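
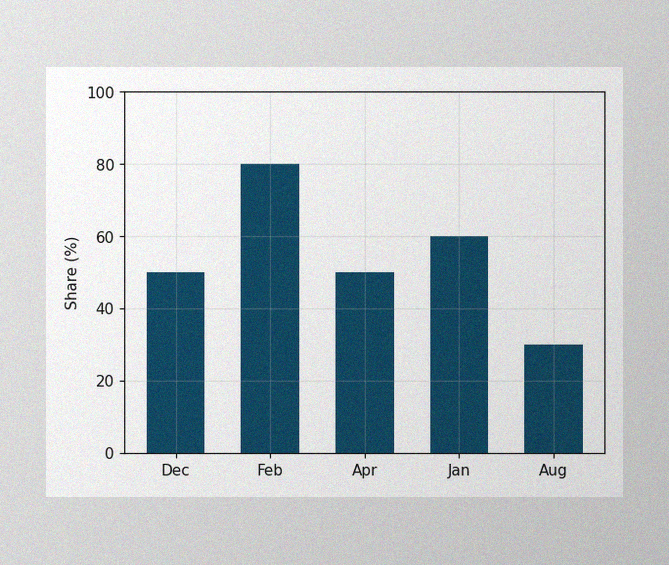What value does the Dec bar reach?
The image has some photo noise and uneven lighting. Reading along the chart's y-axis, the Dec bar reaches 50%.

50%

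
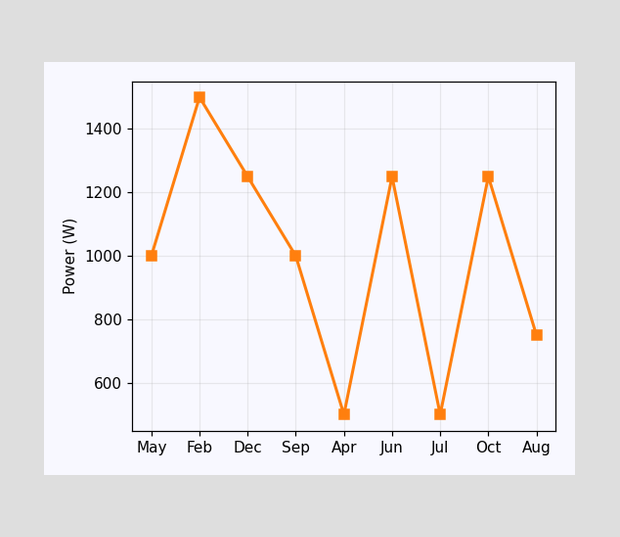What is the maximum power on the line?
1500W

The highest point is at Feb, and reading across to the y-axis gives 1500W.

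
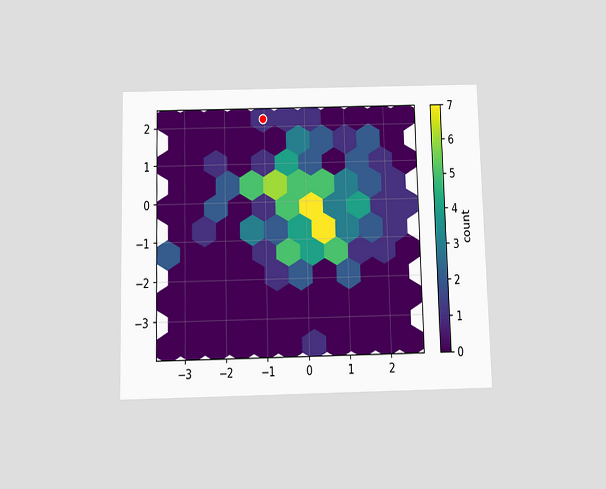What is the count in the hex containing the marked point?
The chart is viewed slightly from below. The marked hex reads 1 on the colorbar.

1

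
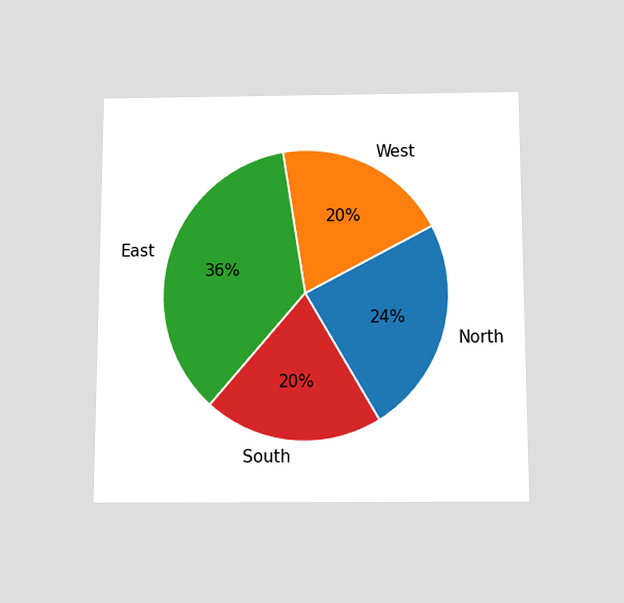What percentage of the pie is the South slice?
The chart is viewed slightly from below. The South slice takes up 20% of the pie.

20%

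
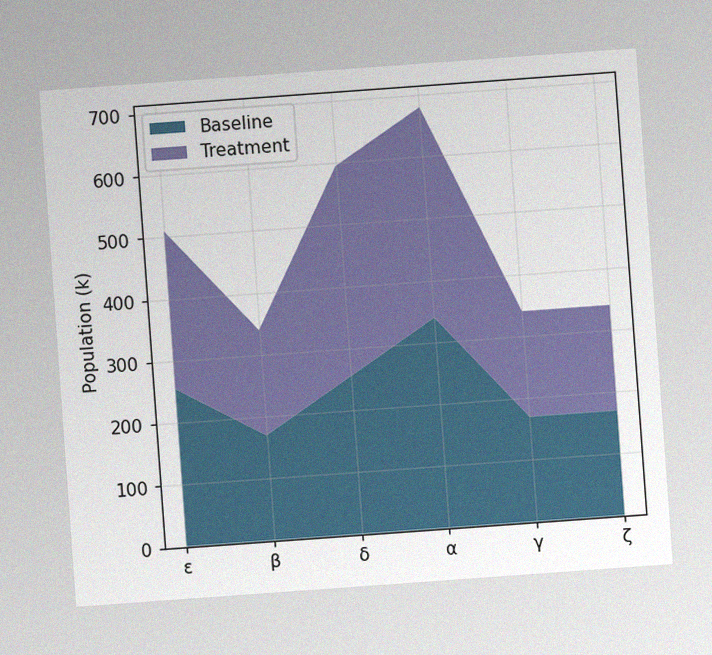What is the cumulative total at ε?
The chart is tilted about 4° counter-clockwise, with some photo noise. The stacked total at ε reaches 510k.

510k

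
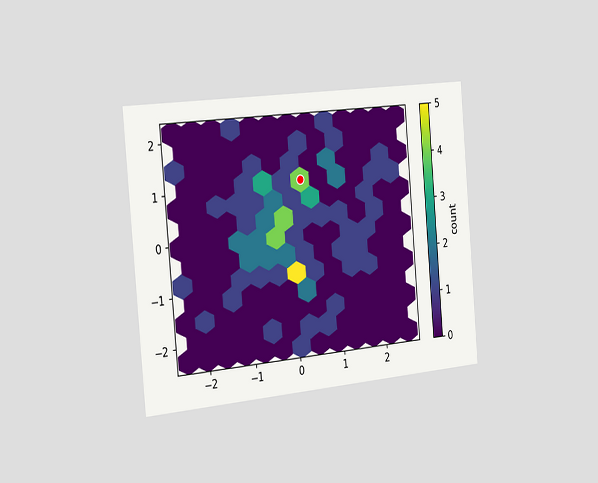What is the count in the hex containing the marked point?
4

The chart is tilted about 5° counter-clockwise and viewed slightly from the left. The marked hex reads 4 on the colorbar.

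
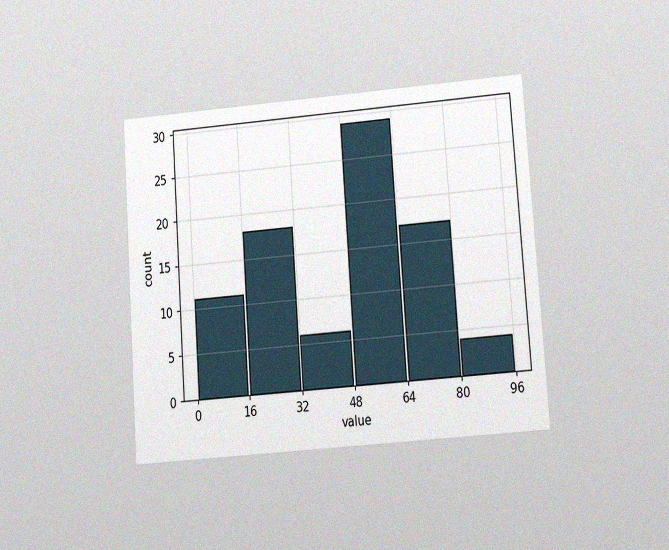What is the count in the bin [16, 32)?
The chart is tilted about 4° counter-clockwise and viewed at a slight angle, with some photo noise. The [16, 32) bin has height 18.

18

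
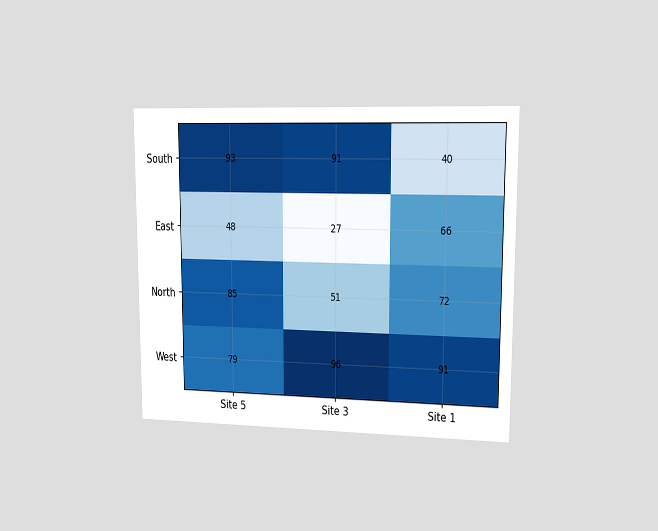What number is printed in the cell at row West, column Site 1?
91

The chart is viewed slightly from the right. The (West, Site 1) cell reads 91.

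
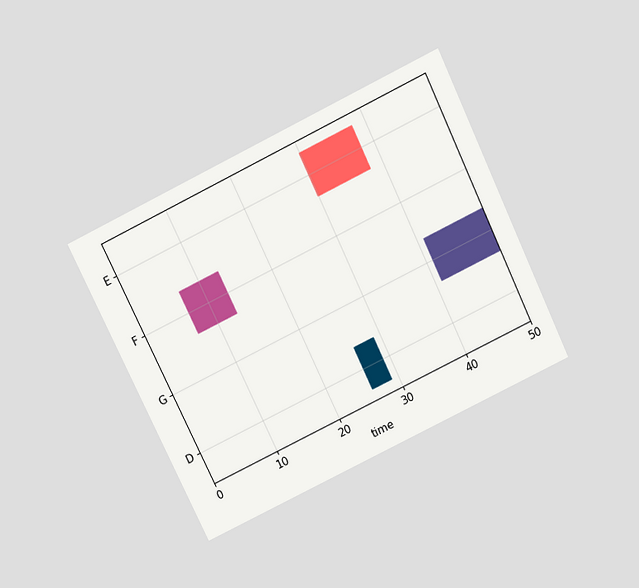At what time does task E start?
The chart is tilted about 26° counter-clockwise and viewed slightly from above. The E bar begins at t=30.

30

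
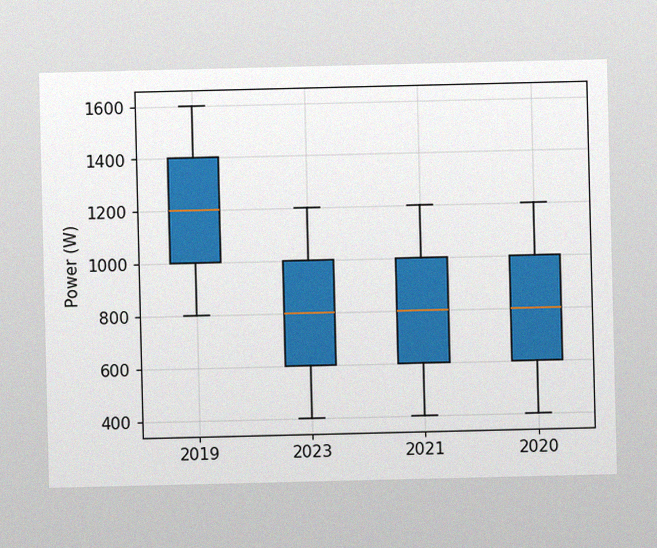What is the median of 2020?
800W

The image has some photo noise and uneven lighting. The median line in the 2020 box sits at 800W.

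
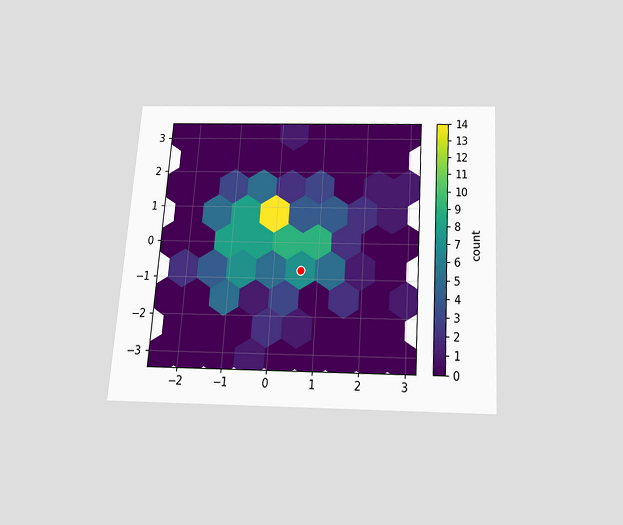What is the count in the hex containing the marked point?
7

The chart is tilted about 4° clockwise and viewed slightly from below. The marked hex reads 7 on the colorbar.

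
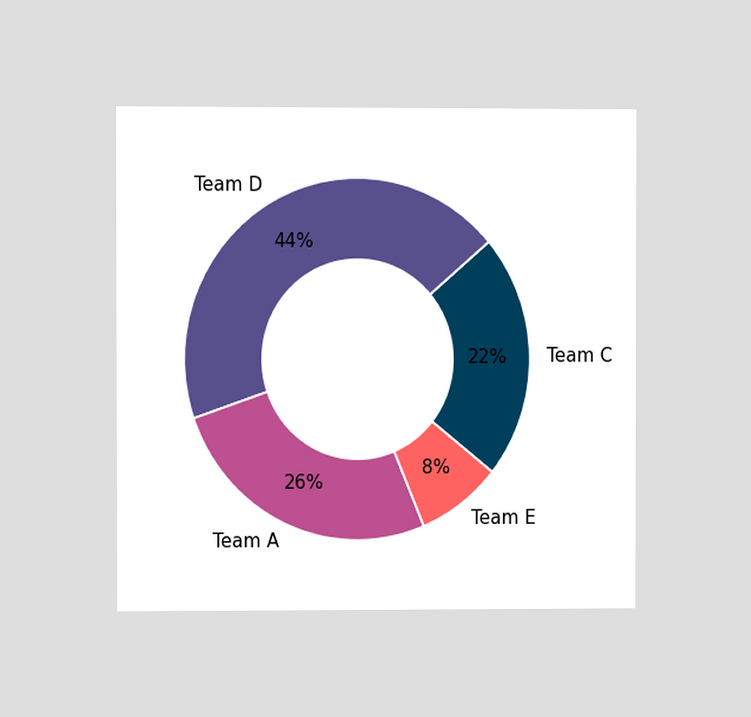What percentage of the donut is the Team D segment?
The chart is viewed at a slight angle. The Team D segment takes up 44% of the ring.

44%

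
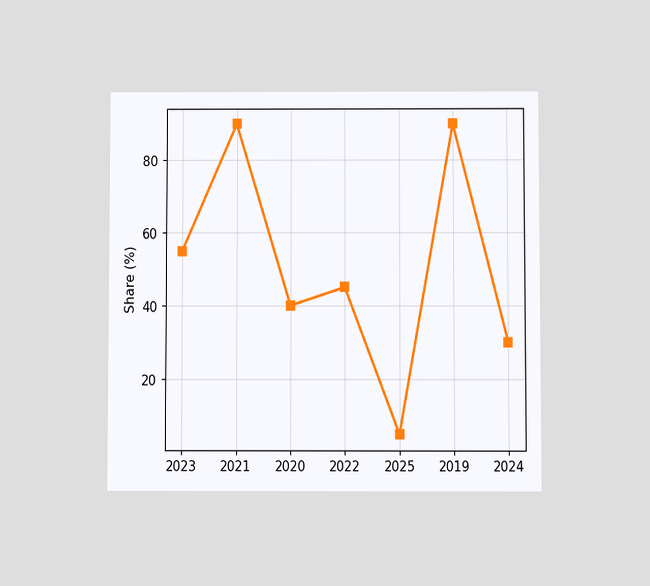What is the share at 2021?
The chart is viewed at a slight angle. At 2021, the line is at 90%.

90%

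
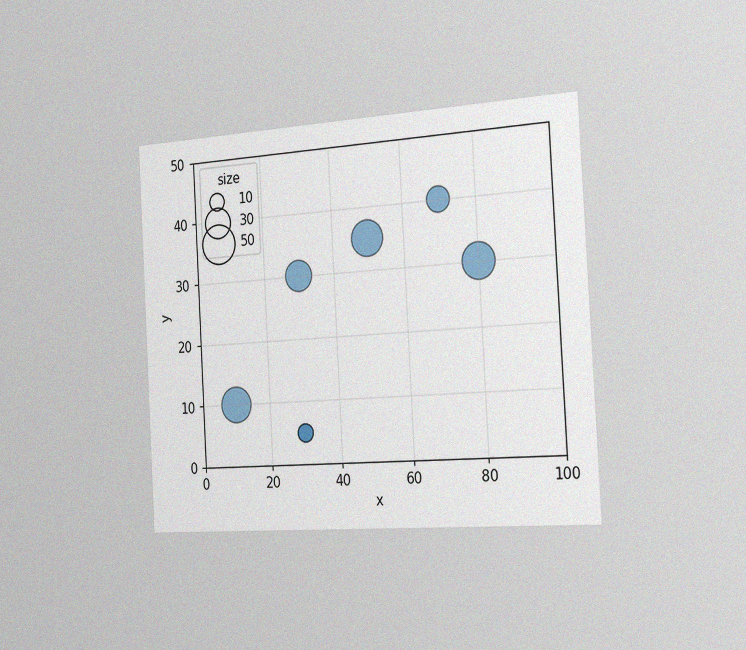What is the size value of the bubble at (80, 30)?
The chart is tilted about 3° counter-clockwise and viewed slightly from the right, with some photo noise. Matching the bubble at (80, 30) against the size legend gives 40.

40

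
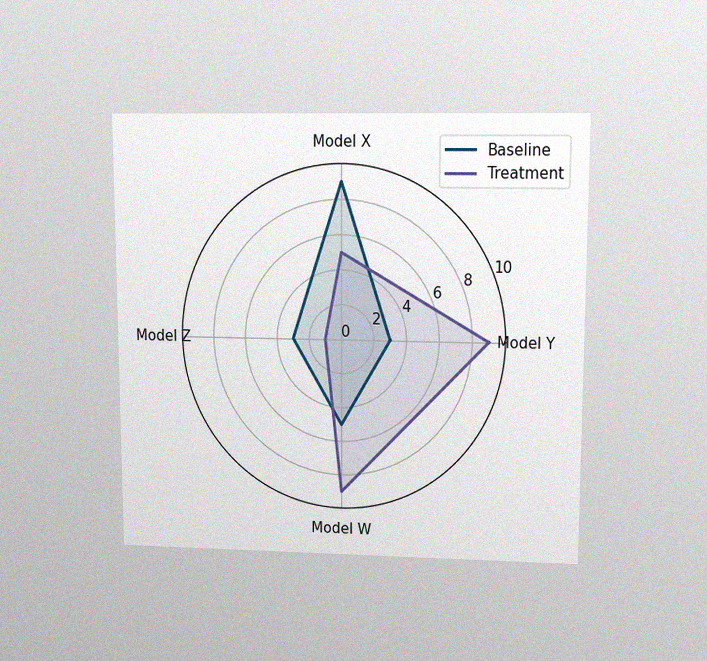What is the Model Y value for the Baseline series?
3

The chart is viewed at a slight angle, with some photo noise. On the Model Y axis, Baseline reaches 3.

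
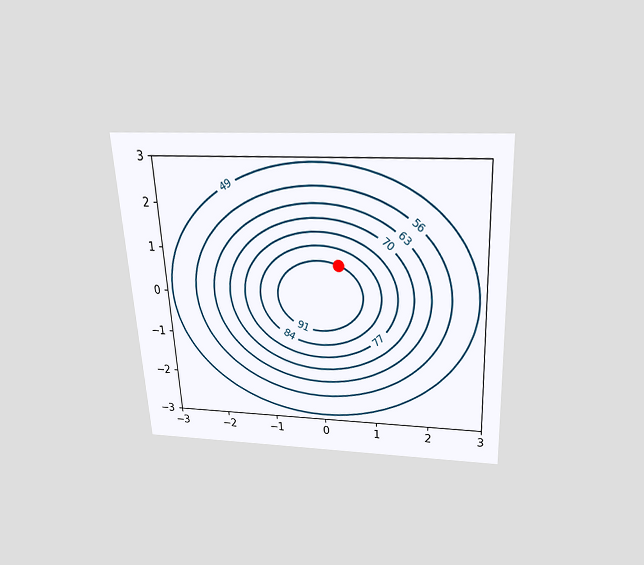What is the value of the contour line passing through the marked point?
91

The chart is tilted about 3° counter-clockwise and viewed slightly from above. The marked point sits on the contour labelled 91.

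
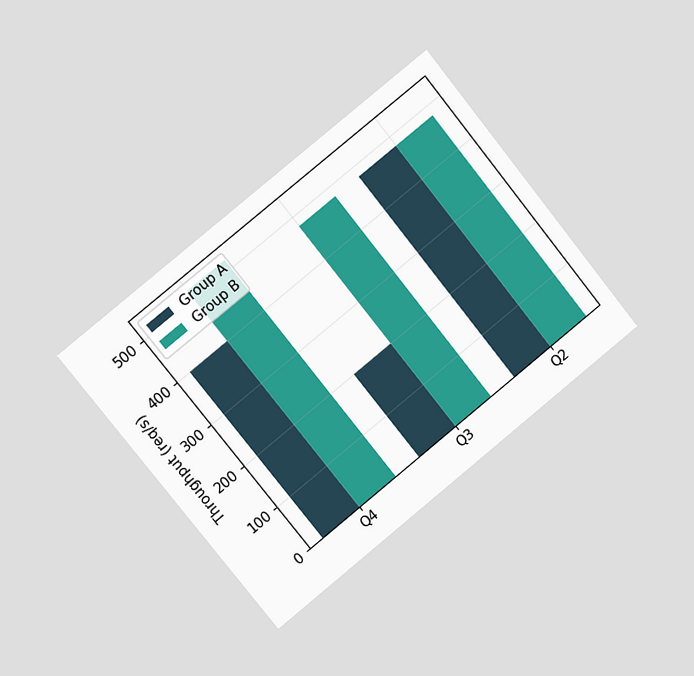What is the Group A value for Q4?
The chart is tilted about 39° counter-clockwise and viewed slightly from the left. The Group A bar at Q4 reaches 400req/s on the y-axis.

400req/s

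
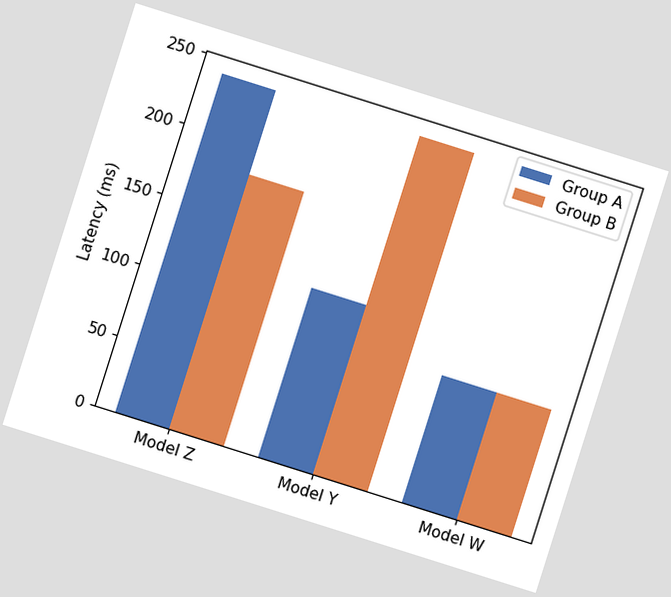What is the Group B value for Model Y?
The chart is tilted about 18° clockwise. The Group B bar at Model Y reaches 240ms on the y-axis.

240ms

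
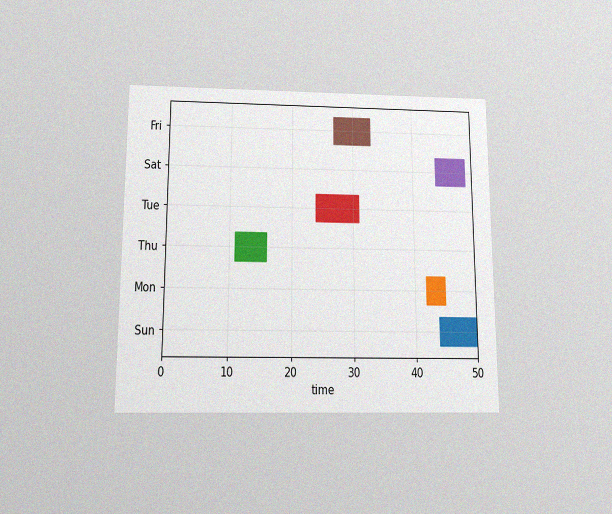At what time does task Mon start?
42

The chart is viewed slightly from below, with some photo noise. The Mon bar begins at t=42.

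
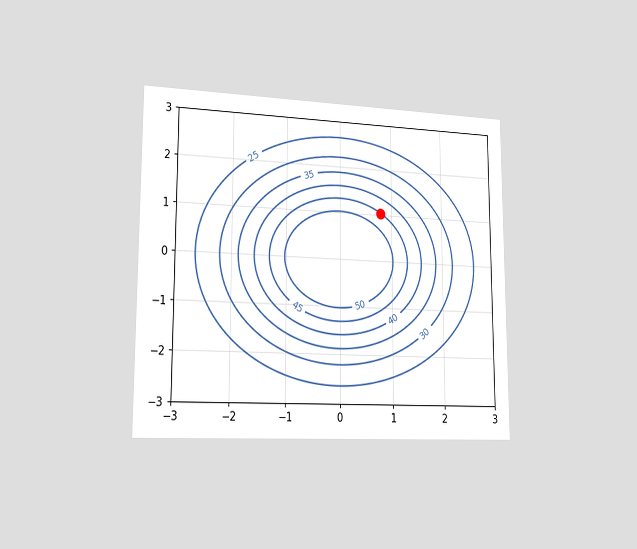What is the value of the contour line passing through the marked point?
45

The chart is viewed slightly from the left. The marked point sits on the contour labelled 45.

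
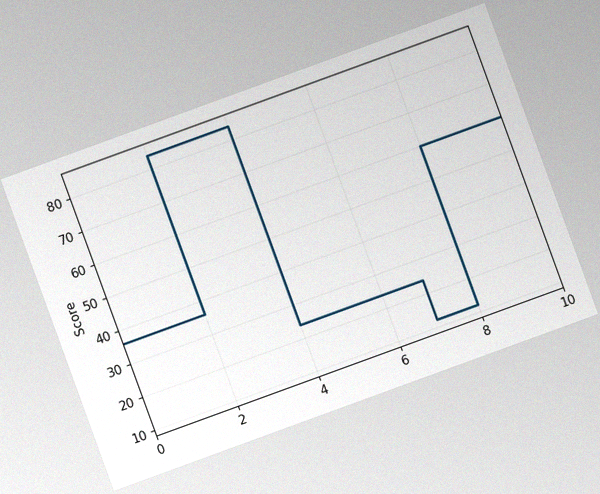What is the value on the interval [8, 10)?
The chart is tilted about 20° counter-clockwise, with some photo noise. On [8, 10) the step sits at 60.

60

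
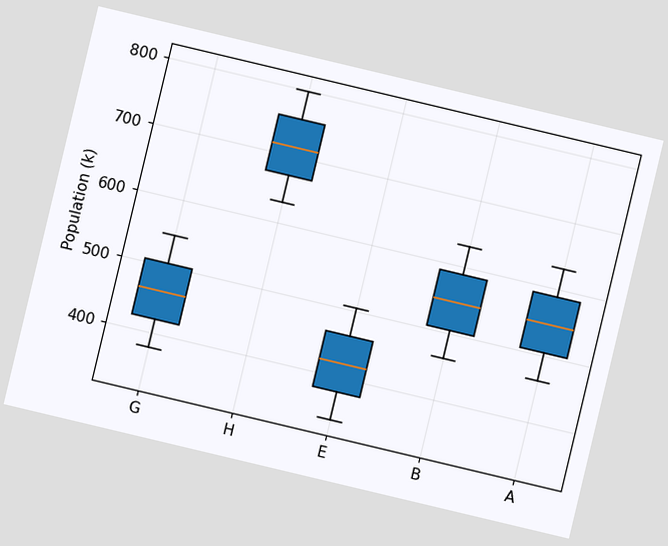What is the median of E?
420k

The chart is tilted about 13° clockwise. The median line in the E box sits at 420k.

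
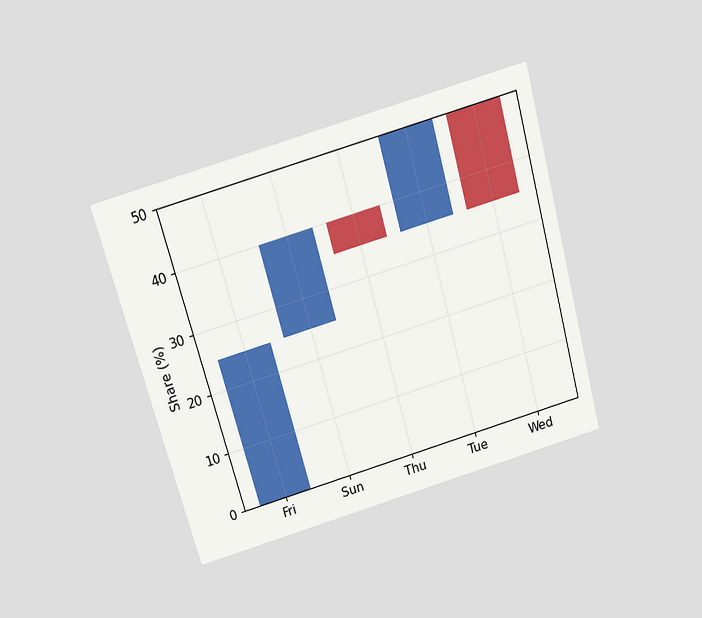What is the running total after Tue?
The chart is tilted about 16° counter-clockwise and viewed slightly from above. After Tue the running total reaches 50%.

50%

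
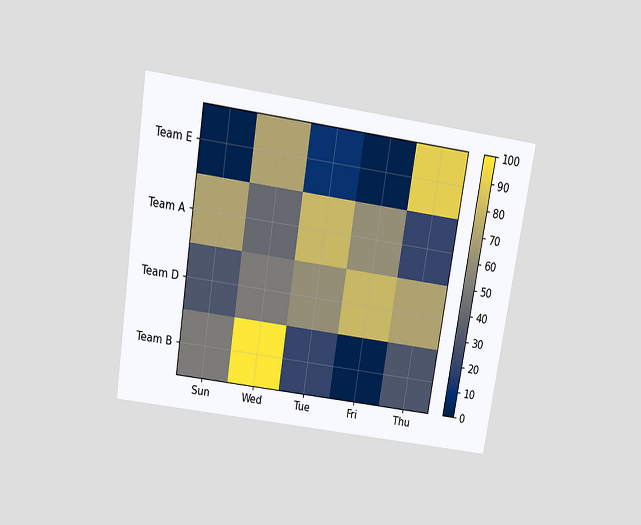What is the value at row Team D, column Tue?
The chart is tilted about 9° clockwise and viewed slightly from above. Matching cell (Team D, Tue) against the colorbar gives 60.

60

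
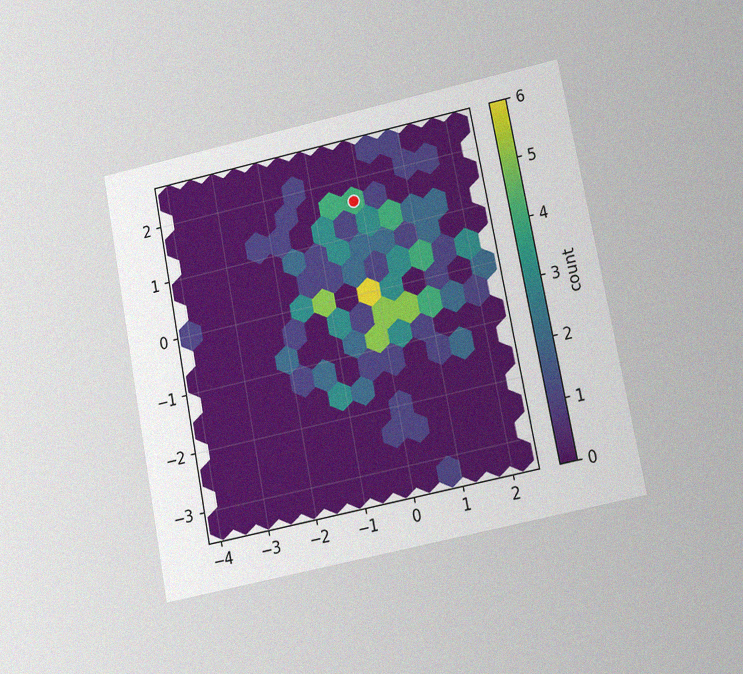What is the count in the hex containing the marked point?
The chart is tilted about 11° counter-clockwise and viewed at a slight angle, with some photo noise. The marked hex reads 4 on the colorbar.

4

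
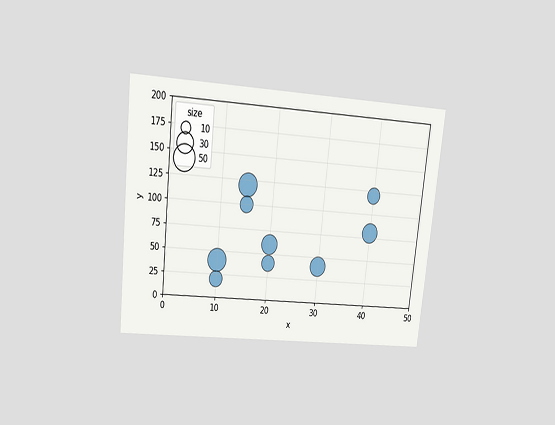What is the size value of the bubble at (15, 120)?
The chart is tilted about 6° clockwise and viewed slightly from above. Matching the bubble at (15, 120) against the size legend gives 40.

40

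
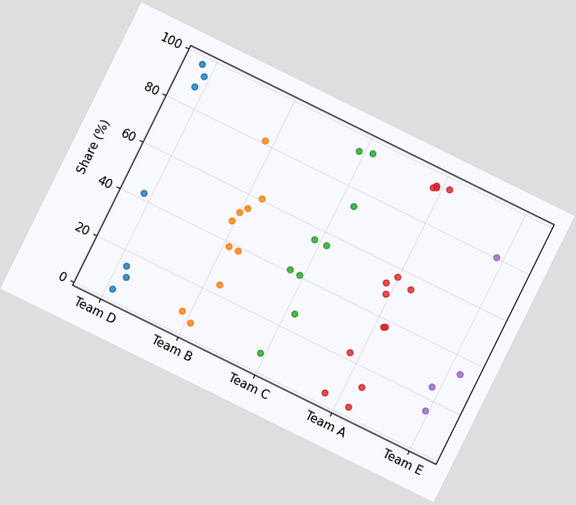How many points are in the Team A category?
14

The chart is tilted about 26° clockwise. Counting the markers in the Team A column gives 14.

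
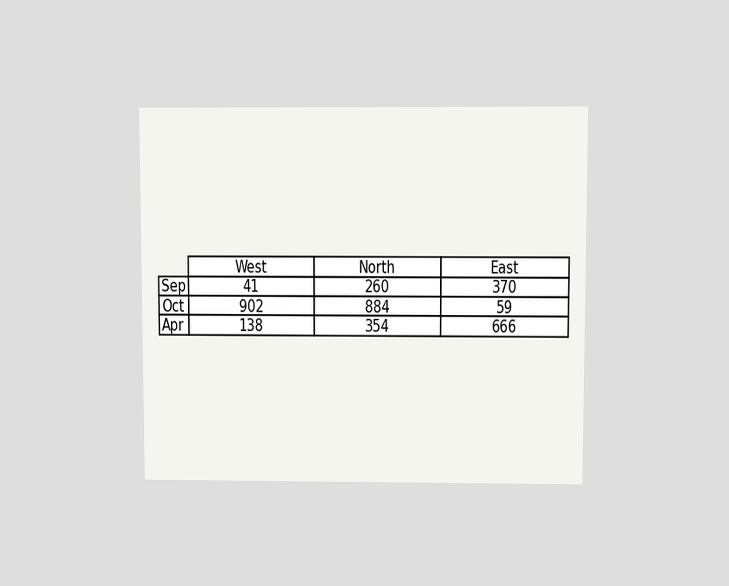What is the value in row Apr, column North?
The chart is viewed slightly from above. The (Apr, North) cell reads 354.

354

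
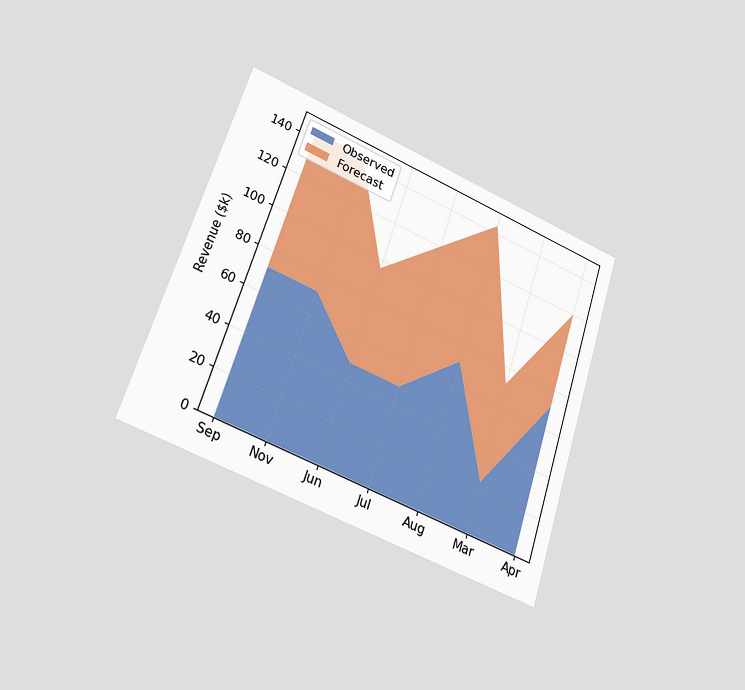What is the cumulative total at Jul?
$120k

The chart is tilted about 18° clockwise and viewed at a slight angle. The stacked total at Jul reaches $120k.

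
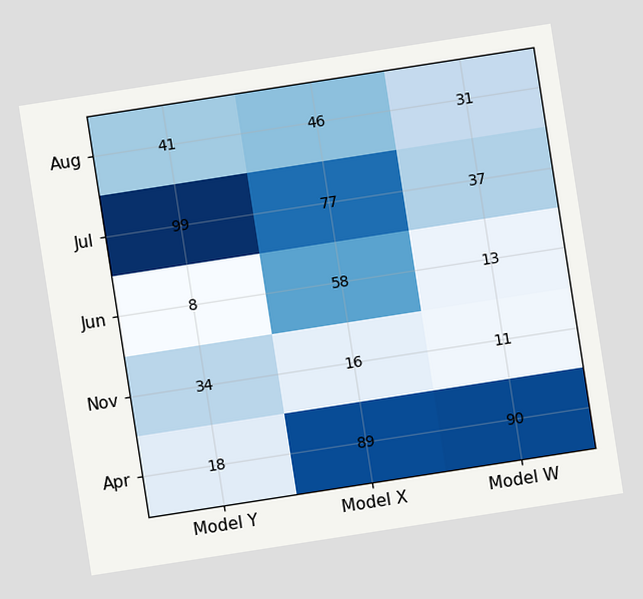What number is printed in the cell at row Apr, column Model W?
The chart is tilted about 9° counter-clockwise. The (Apr, Model W) cell reads 90.

90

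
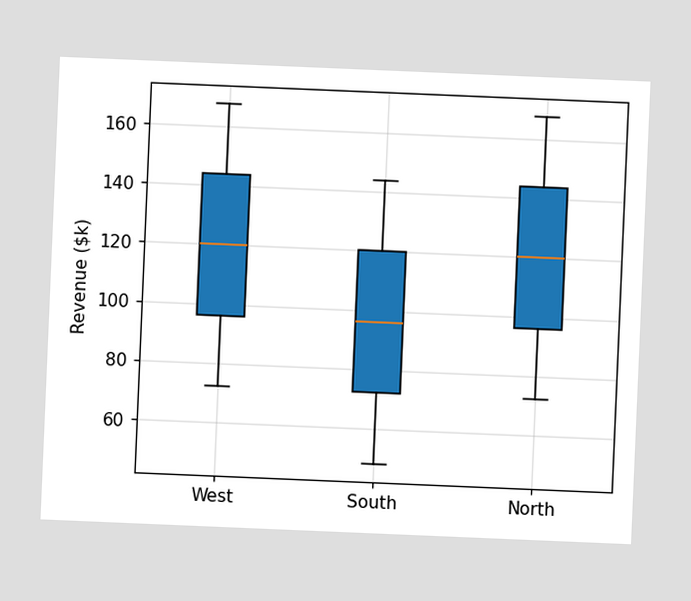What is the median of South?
The chart is tilted about 2° clockwise. The median line in the South box sits at $96k.

$96k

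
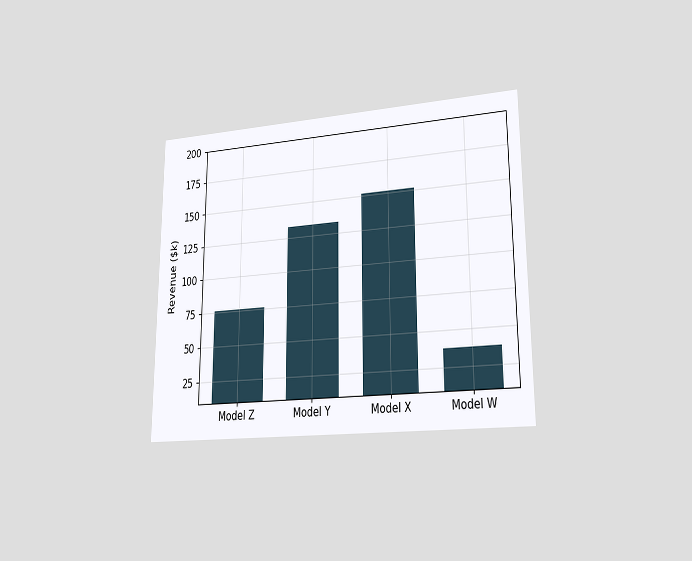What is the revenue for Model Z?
The chart is viewed at a slight angle. Reading along the chart's y-axis, the Model Z bar reaches $76k.

$76k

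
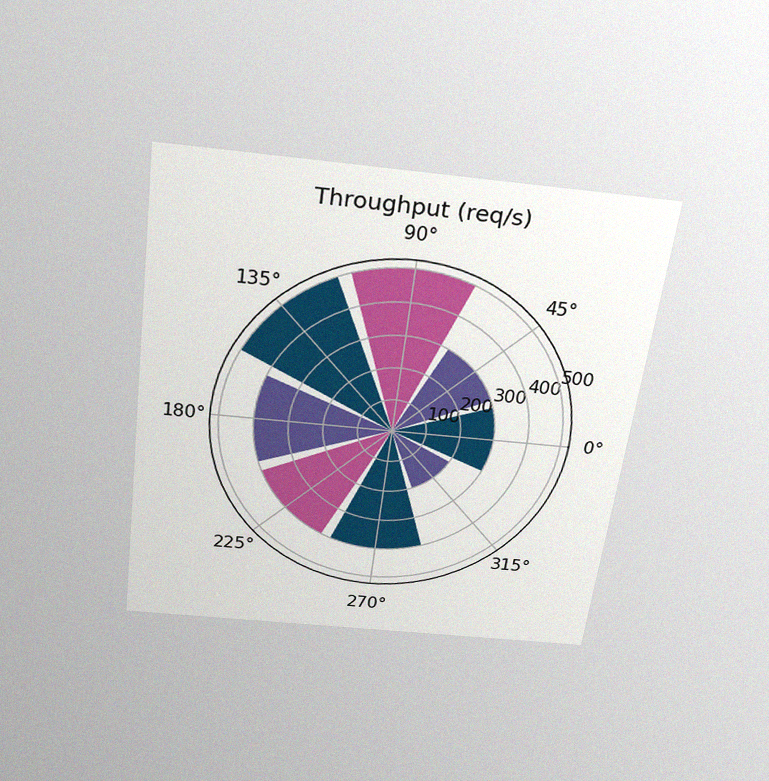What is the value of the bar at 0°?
300req/s

The chart is tilted about 7° clockwise and viewed slightly from above, with some photo noise. The bar at 0° reaches 300req/s on the radial axis.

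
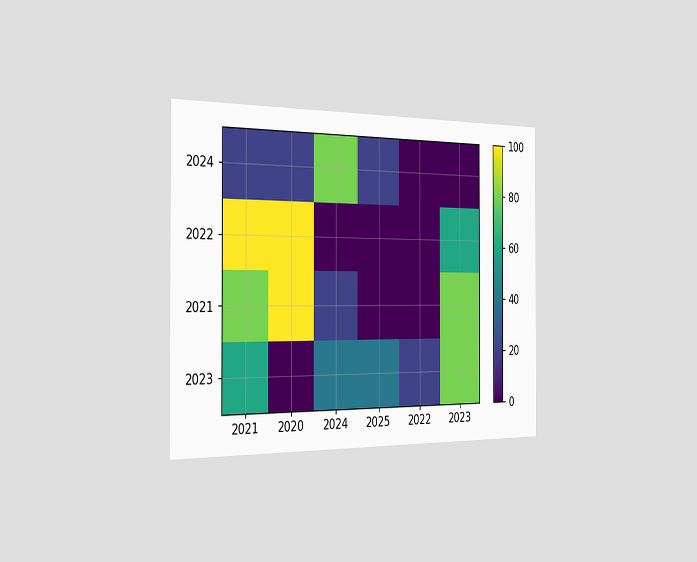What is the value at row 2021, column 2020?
100

The chart is viewed slightly from the left. Matching cell (2021, 2020) against the colorbar gives 100.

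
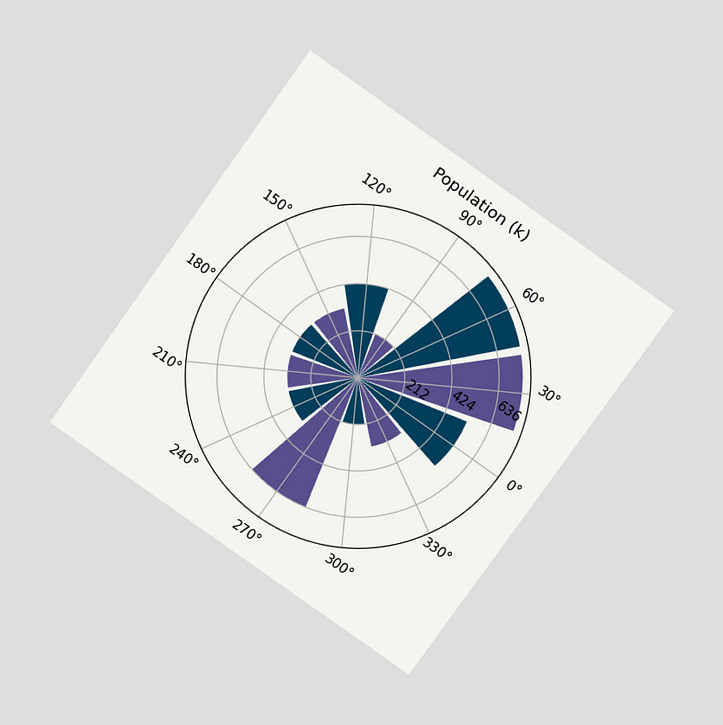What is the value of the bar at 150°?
318k

The chart is tilted about 35° clockwise and viewed at a slight angle. The bar at 150° reaches 318k on the radial axis.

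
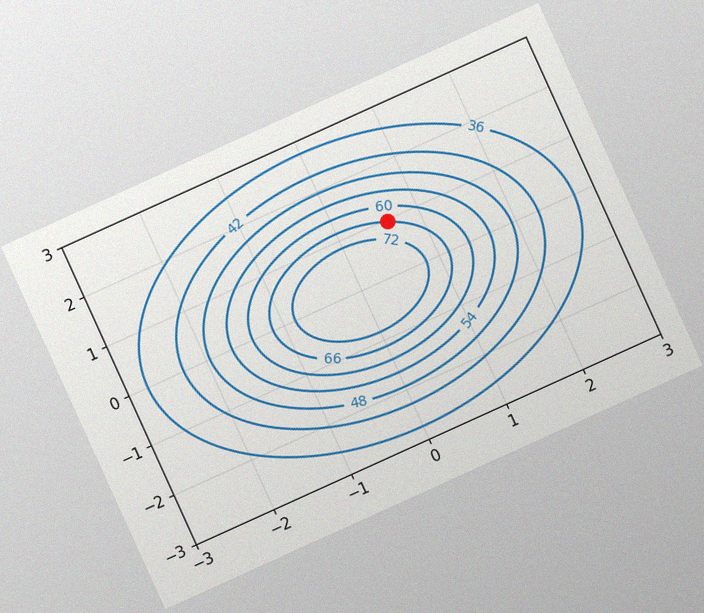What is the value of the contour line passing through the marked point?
The chart is tilted about 24° counter-clockwise, with some photo noise. The marked point sits on the contour labelled 66.

66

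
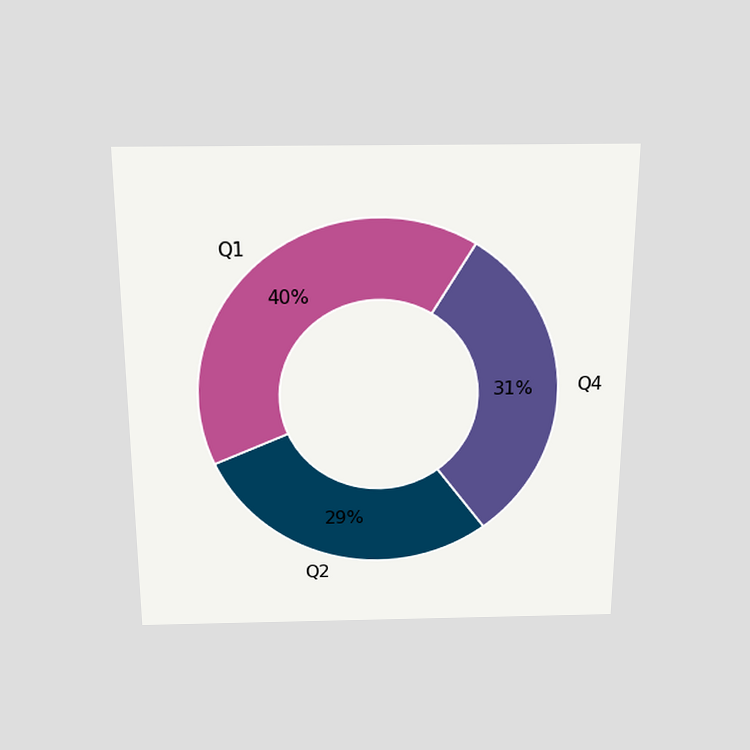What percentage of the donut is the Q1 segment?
40%

The chart is viewed slightly from above. The Q1 segment takes up 40% of the ring.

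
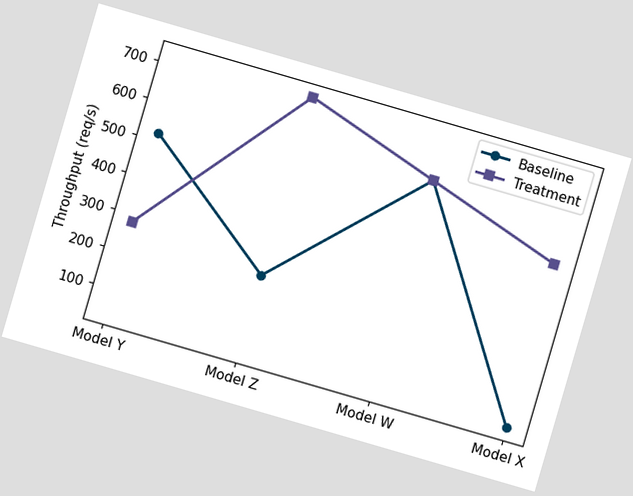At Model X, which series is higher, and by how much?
The chart is tilted about 16° clockwise. At Model X, Treatment sits above the other line by 440req/s.

Treatment, by 440req/s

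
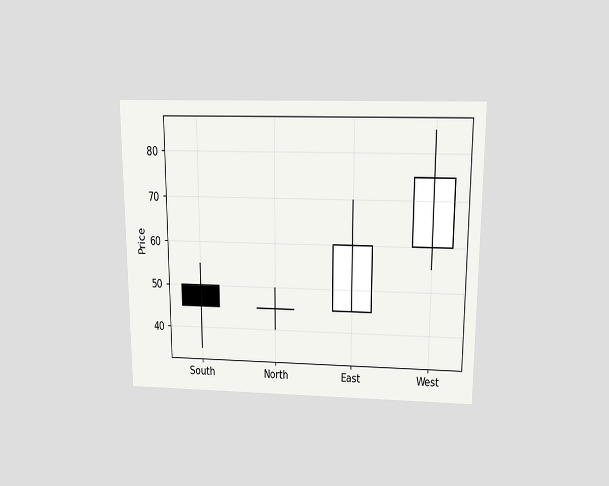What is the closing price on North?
45

The chart is viewed slightly from above. The North candle closes at 45.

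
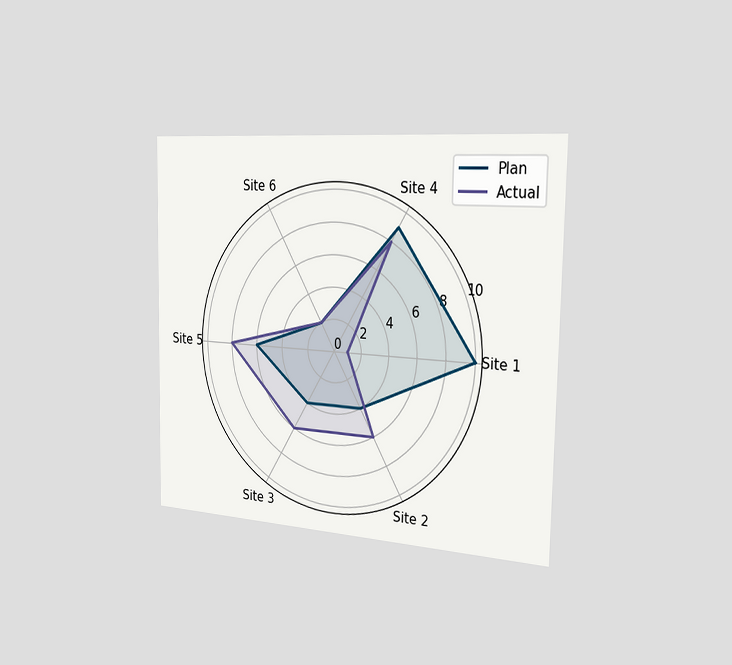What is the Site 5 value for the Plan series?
The chart is viewed slightly from the right. On the Site 5 axis, Plan reaches 6.

6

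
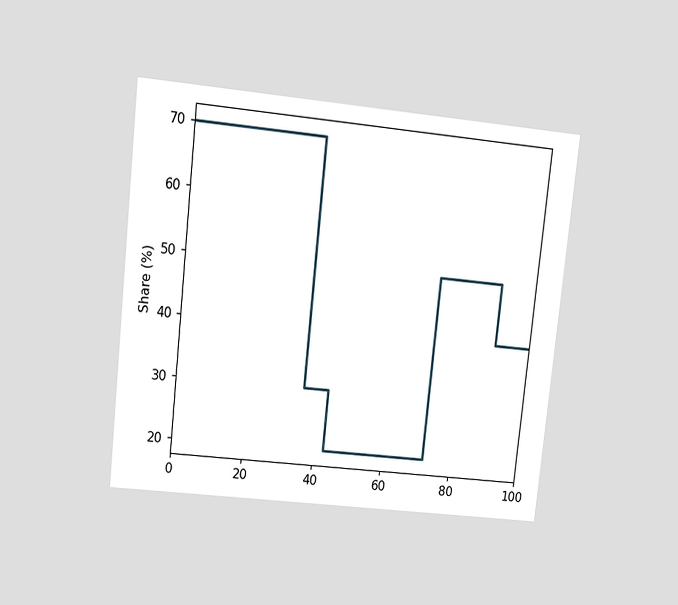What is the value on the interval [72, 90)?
50%

The chart is tilted about 6° clockwise and viewed at a slight angle. On [72, 90) the step sits at 50%.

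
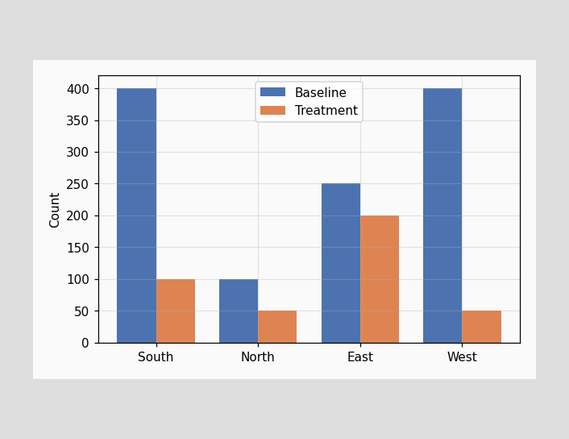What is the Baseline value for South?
The Baseline bar at South reaches 400 on the y-axis.

400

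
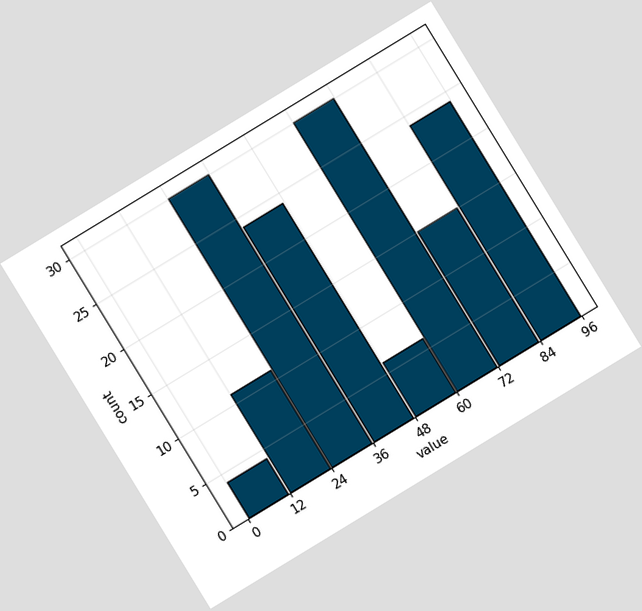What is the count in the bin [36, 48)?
24

The chart is tilted about 31° counter-clockwise. The [36, 48) bin has height 24.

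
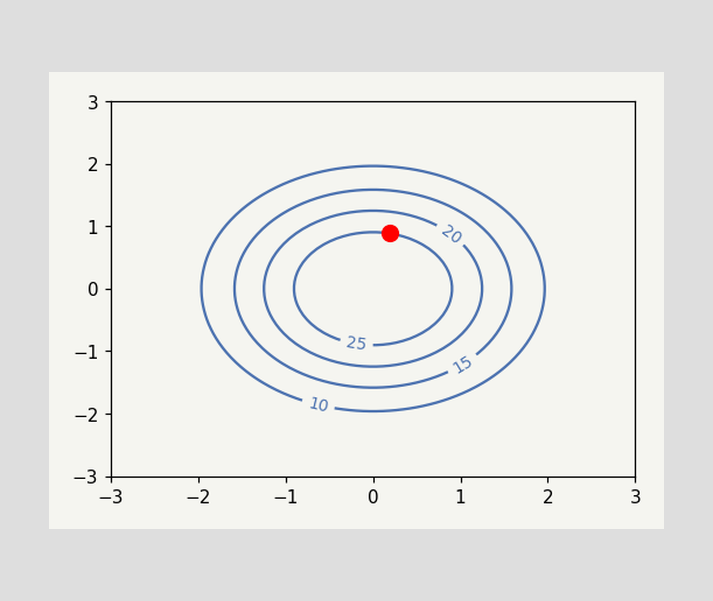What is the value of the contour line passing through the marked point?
25

The marked point sits on the contour labelled 25.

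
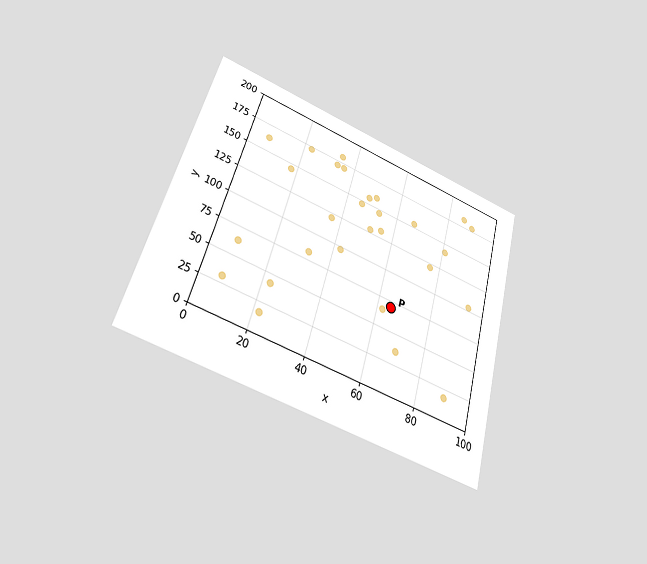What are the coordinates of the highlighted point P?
(65, 70)

The chart is tilted about 16° clockwise and viewed slightly from below. Following the gridlines from P to each axis, P sits at (65, 70).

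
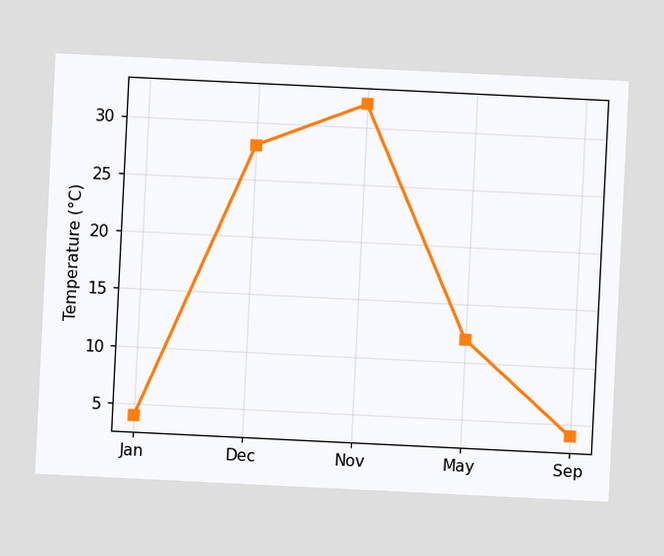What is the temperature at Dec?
The chart is tilted about 3° clockwise. At Dec, the line is at 28°C.

28°C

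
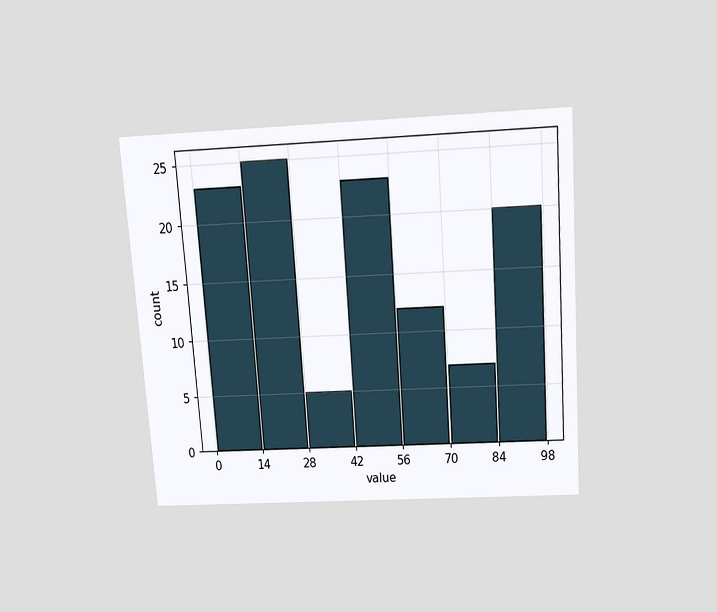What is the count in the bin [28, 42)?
The chart is tilted about 4° counter-clockwise and viewed slightly from above. The [28, 42) bin has height 5.

5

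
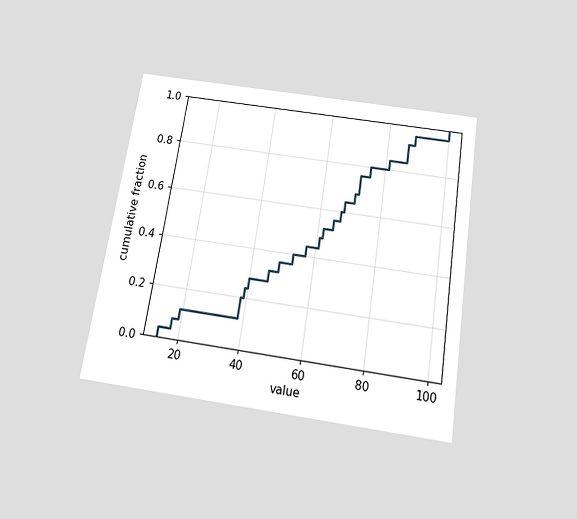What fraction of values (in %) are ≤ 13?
4%

The chart is tilted about 9° clockwise and viewed slightly from below. At x=13 the ECDF step is at 4%.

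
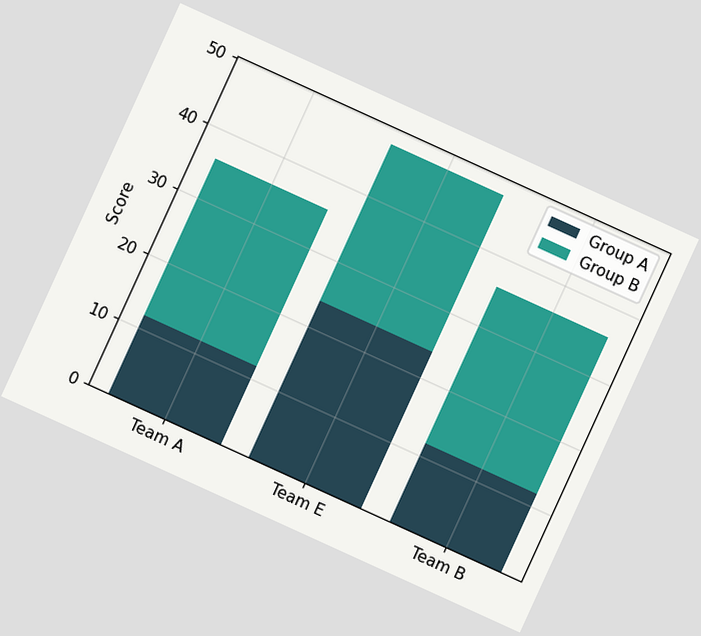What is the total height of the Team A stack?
36

The chart is tilted about 24° clockwise. The Team A stack's top reaches 36 on the y-axis.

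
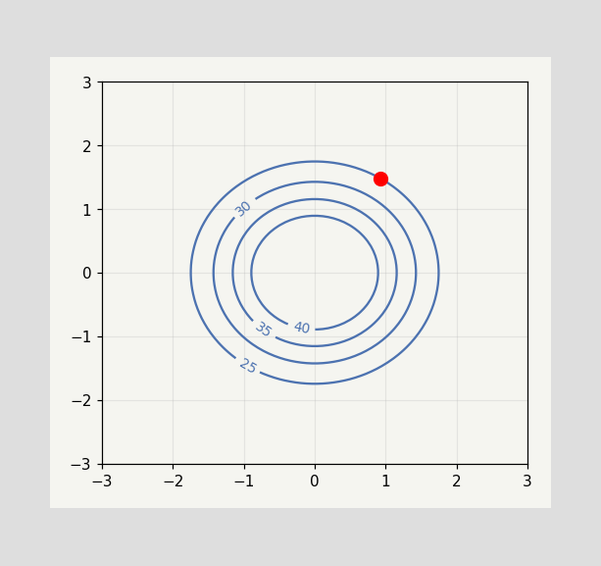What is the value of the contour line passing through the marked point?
25

The marked point sits on the contour labelled 25.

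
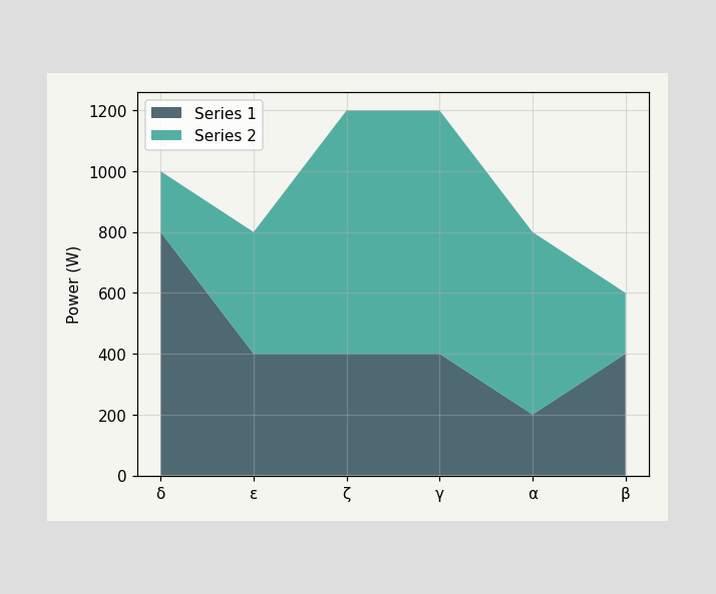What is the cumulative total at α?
The stacked total at α reaches 800W.

800W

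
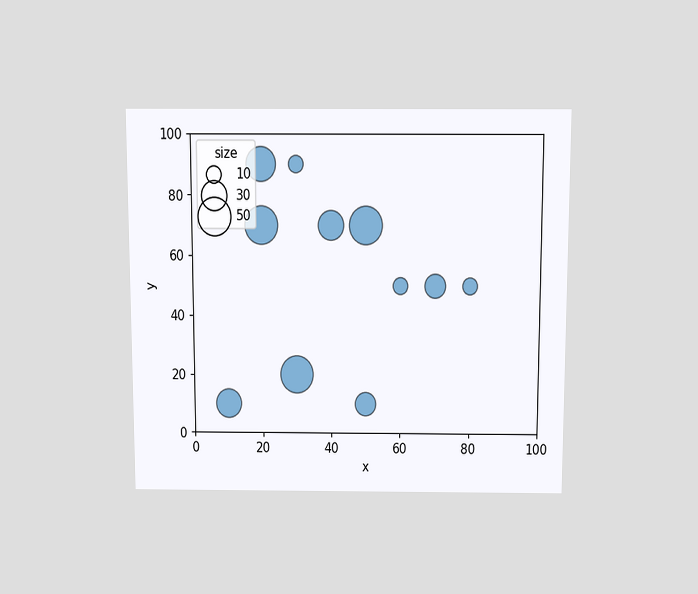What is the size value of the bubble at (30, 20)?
The chart is viewed slightly from above. Matching the bubble at (30, 20) against the size legend gives 50.

50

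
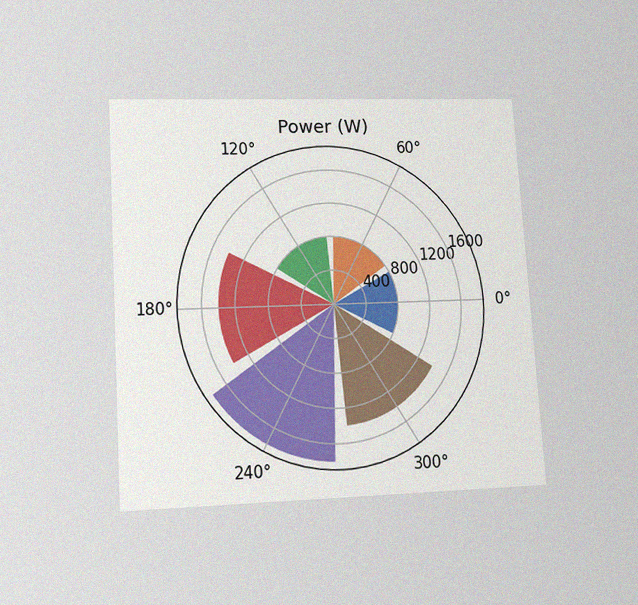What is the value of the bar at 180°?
The chart is tilted about 4° counter-clockwise and viewed at a slight angle, with some photo noise. The bar at 180° reaches 1400W on the radial axis.

1400W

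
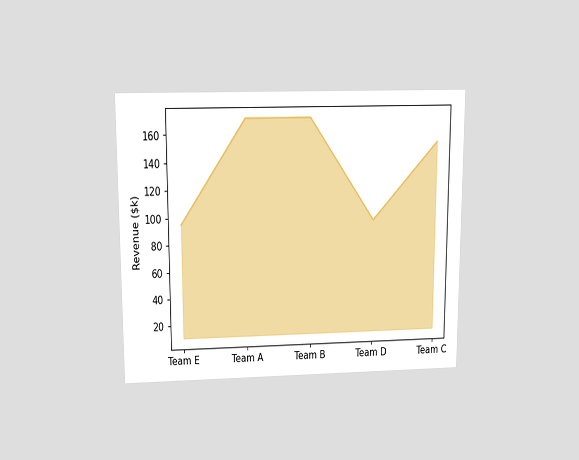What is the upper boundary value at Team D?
The chart is viewed slightly from above. At Team D the upper boundary is at $95k.

$95k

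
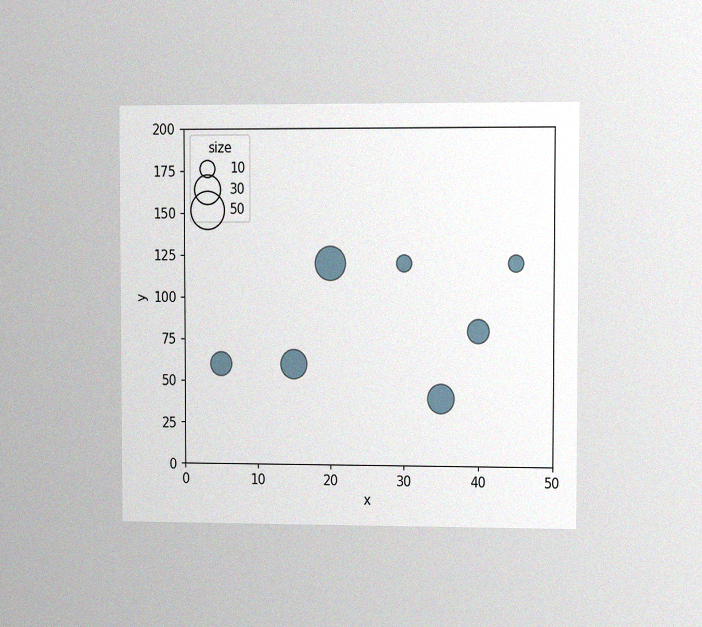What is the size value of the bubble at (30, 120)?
The chart is viewed slightly from the right, with some photo noise. Matching the bubble at (30, 120) against the size legend gives 10.

10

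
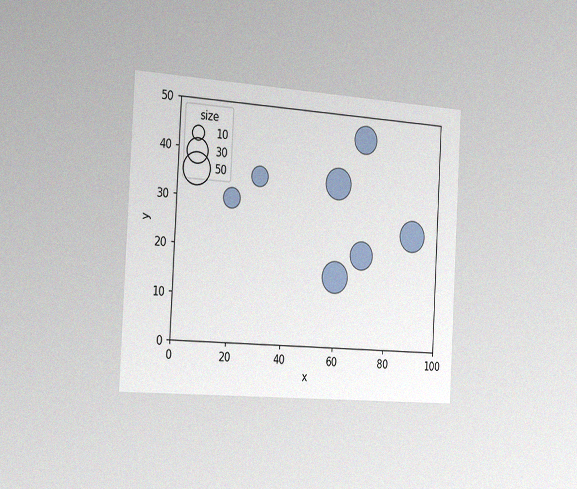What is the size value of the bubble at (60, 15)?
The chart is tilted about 3° clockwise and viewed slightly from the left, with some photo noise. Matching the bubble at (60, 15) against the size legend gives 50.

50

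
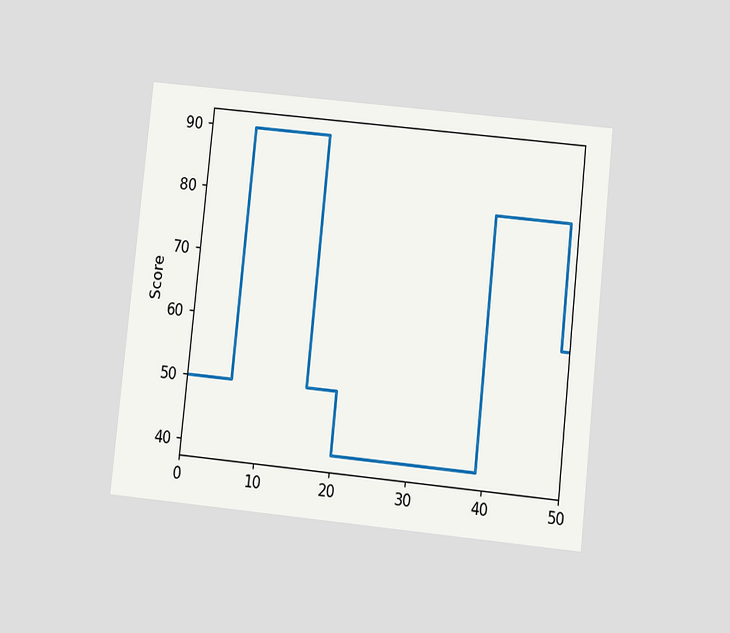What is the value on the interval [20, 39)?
The chart is tilted about 6° clockwise and viewed slightly from below. On [20, 39) the step sits at 40.

40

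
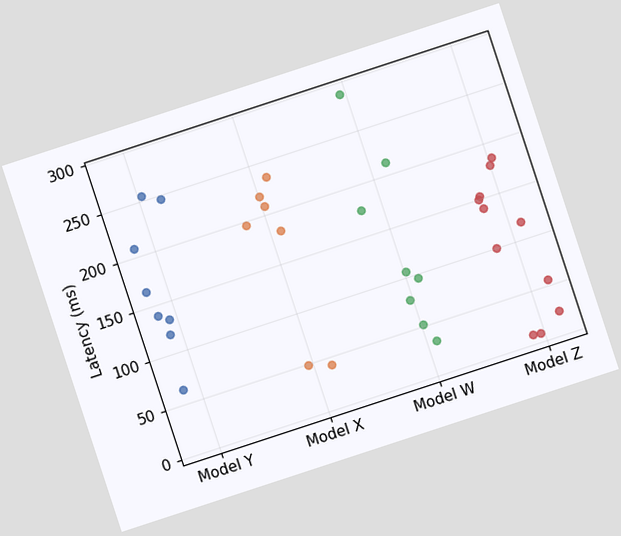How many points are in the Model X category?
7

The chart is tilted about 18° counter-clockwise. Counting the markers in the Model X column gives 7.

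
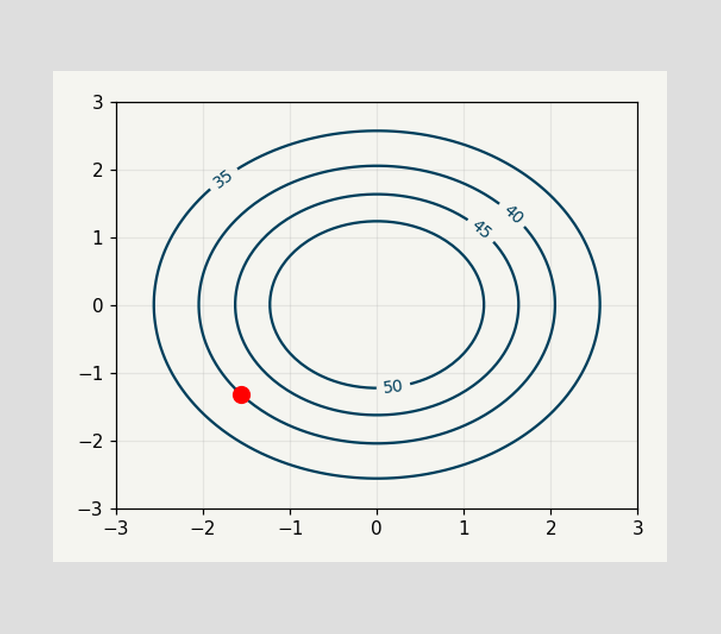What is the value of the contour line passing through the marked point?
40

The marked point sits on the contour labelled 40.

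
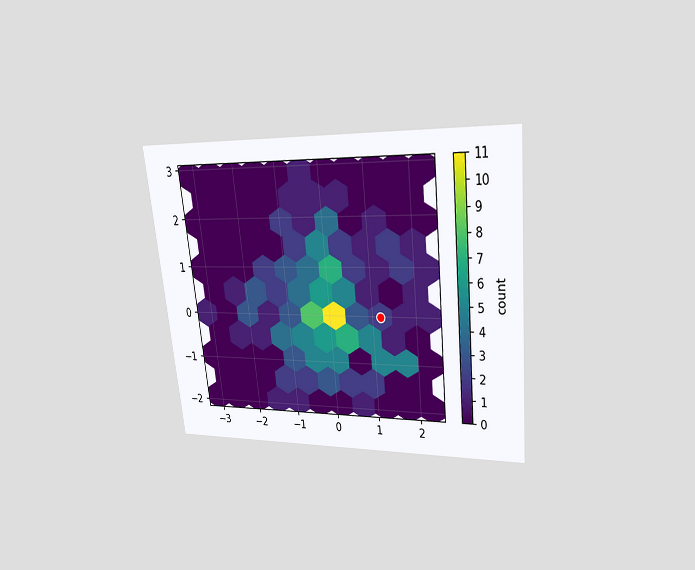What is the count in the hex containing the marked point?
2

The chart is tilted about 6° counter-clockwise and viewed at a slight angle. The marked hex reads 2 on the colorbar.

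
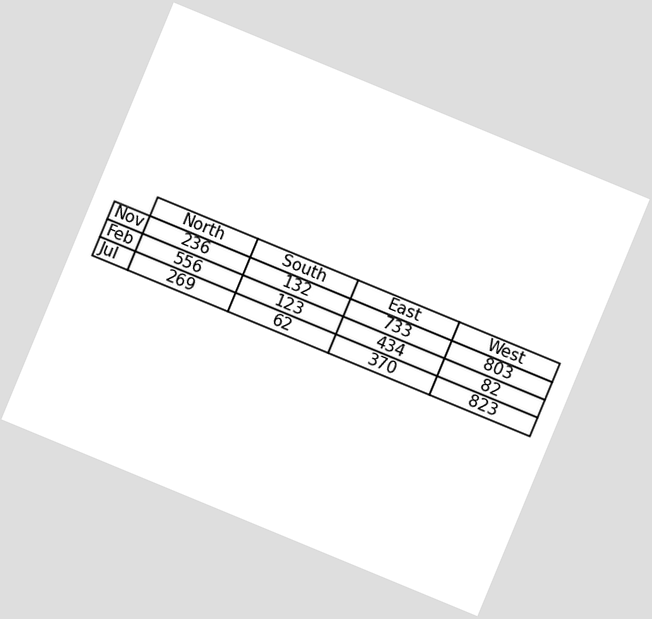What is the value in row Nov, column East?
733

The chart is tilted about 22° clockwise. The (Nov, East) cell reads 733.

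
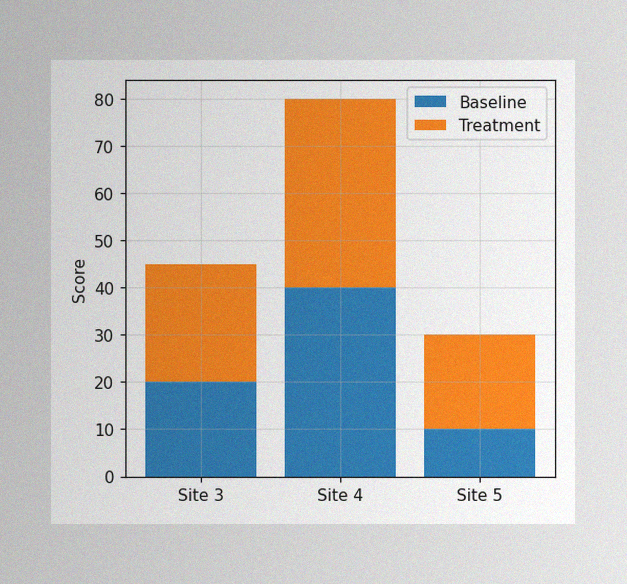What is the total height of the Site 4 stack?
The image has some photo noise and uneven lighting. The Site 4 stack's top reaches 80 on the y-axis.

80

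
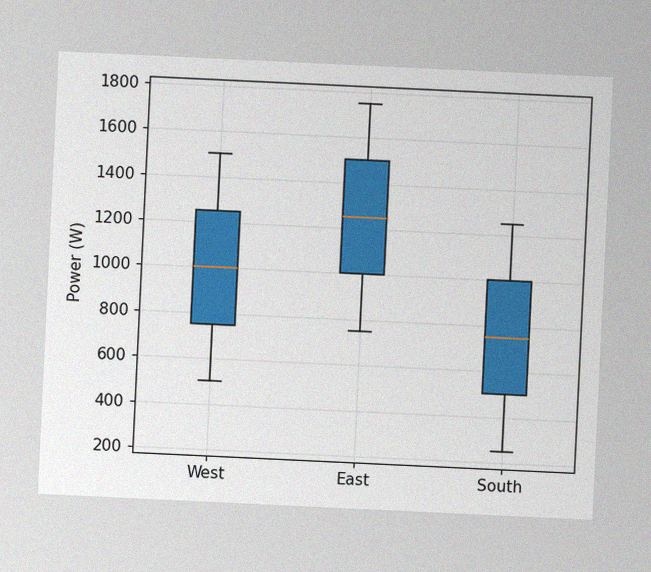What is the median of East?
1250W

The chart is tilted about 3° clockwise, with some photo noise. The median line in the East box sits at 1250W.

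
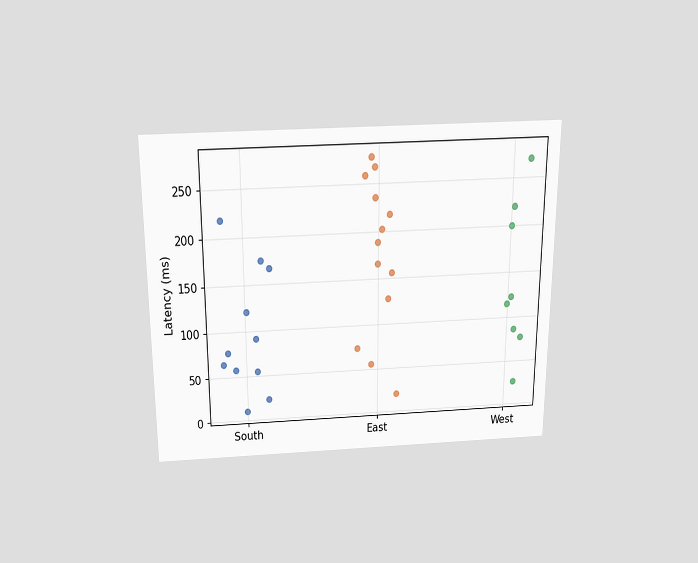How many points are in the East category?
The chart is viewed slightly from above. Counting the markers in the East column gives 13.

13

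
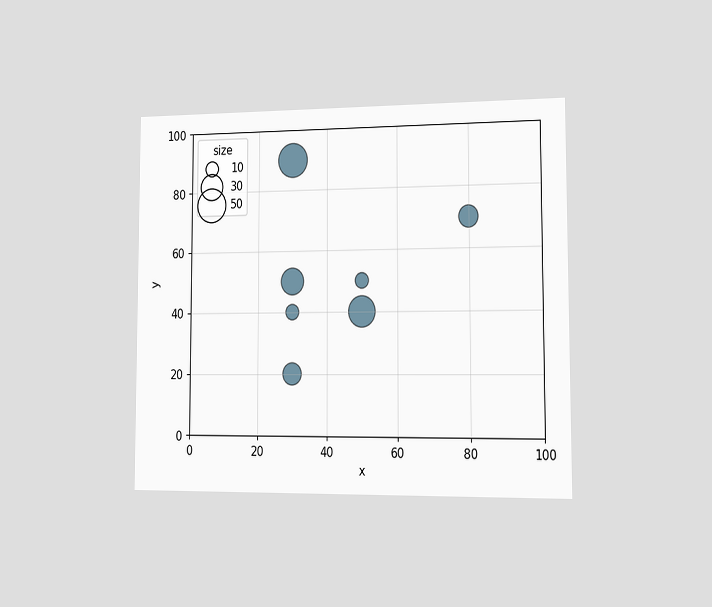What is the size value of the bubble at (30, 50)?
The chart is viewed slightly from the right. Matching the bubble at (30, 50) against the size legend gives 30.

30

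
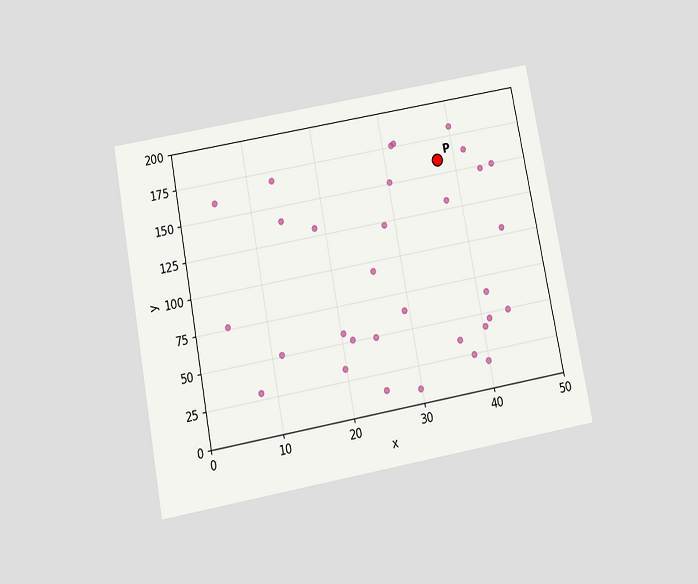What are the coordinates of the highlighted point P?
(37.5, 160)

The chart is tilted about 11° counter-clockwise and viewed slightly from below. Following the gridlines from P to each axis, P sits at (37.5, 160).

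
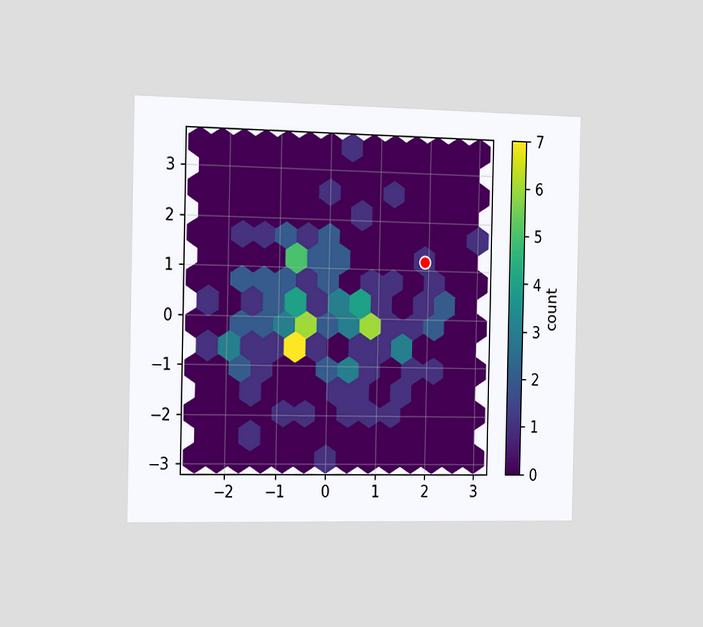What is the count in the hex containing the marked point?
1

The chart is viewed slightly from the left. The marked hex reads 1 on the colorbar.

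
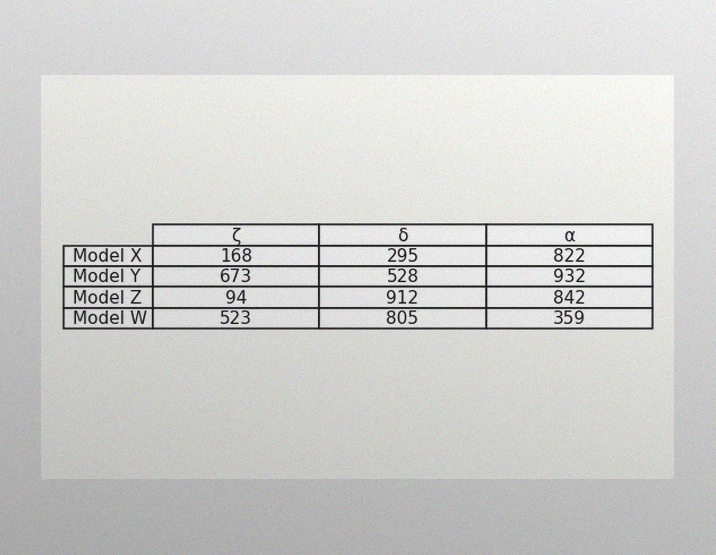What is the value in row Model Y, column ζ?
673

The image has some photo noise and uneven lighting. The (Model Y, ζ) cell reads 673.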